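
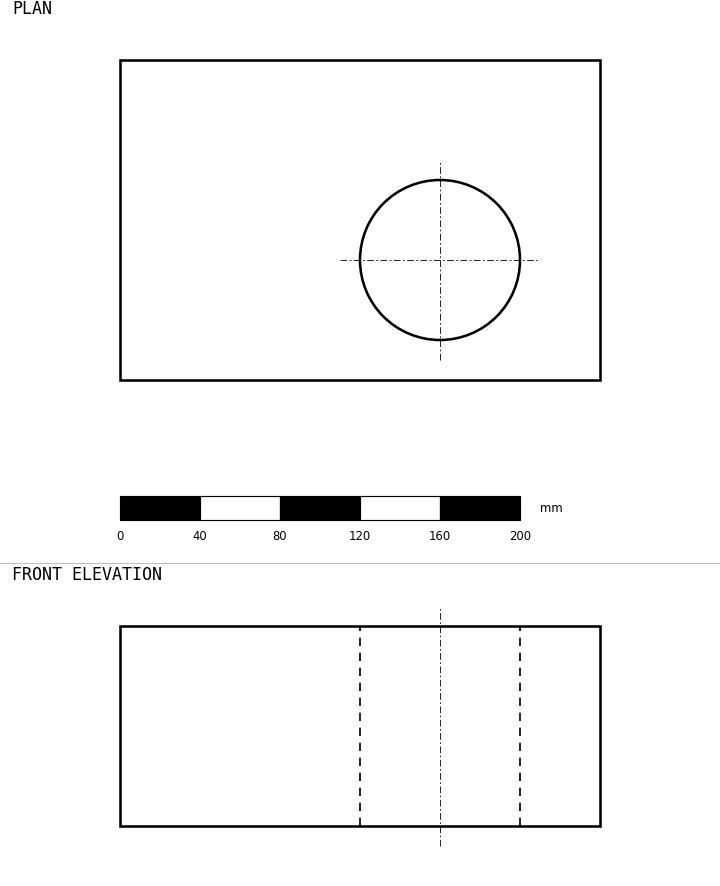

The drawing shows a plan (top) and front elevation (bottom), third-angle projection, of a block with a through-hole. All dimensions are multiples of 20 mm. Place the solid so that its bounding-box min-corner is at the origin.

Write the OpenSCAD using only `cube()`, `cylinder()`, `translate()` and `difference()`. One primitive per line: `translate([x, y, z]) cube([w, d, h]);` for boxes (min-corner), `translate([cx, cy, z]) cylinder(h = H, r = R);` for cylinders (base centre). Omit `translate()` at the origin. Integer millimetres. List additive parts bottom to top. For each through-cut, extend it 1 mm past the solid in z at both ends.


difference() {
  cube([240, 160, 100]);
  translate([160, 60, -1]) cylinder(h = 102, r = 40);
}


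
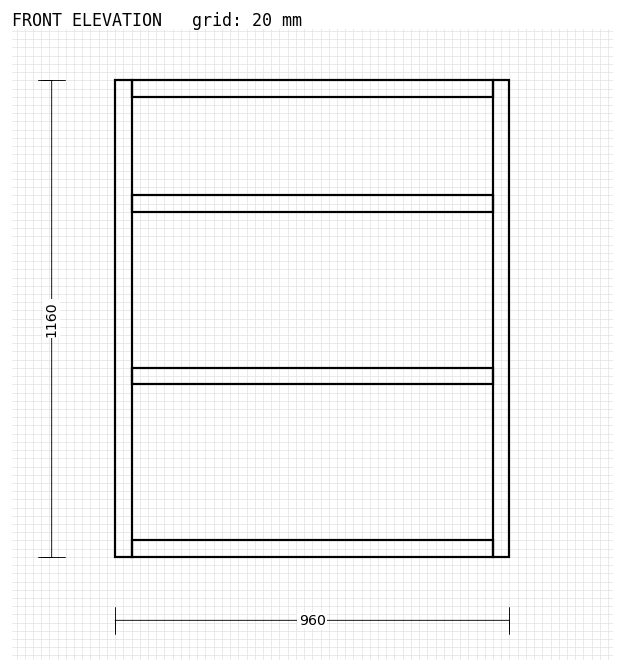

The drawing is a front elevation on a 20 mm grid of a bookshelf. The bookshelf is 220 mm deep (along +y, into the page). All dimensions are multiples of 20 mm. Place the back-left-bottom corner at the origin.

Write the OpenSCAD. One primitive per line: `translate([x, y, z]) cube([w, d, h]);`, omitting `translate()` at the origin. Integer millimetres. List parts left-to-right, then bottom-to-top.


cube([40, 220, 1160]);
translate([40, 0, 0]) cube([880, 220, 40]);
translate([40, 0, 420]) cube([880, 220, 40]);
translate([40, 0, 840]) cube([880, 220, 40]);
translate([40, 0, 1120]) cube([880, 220, 40]);
translate([920, 0, 0]) cube([40, 220, 1160]);


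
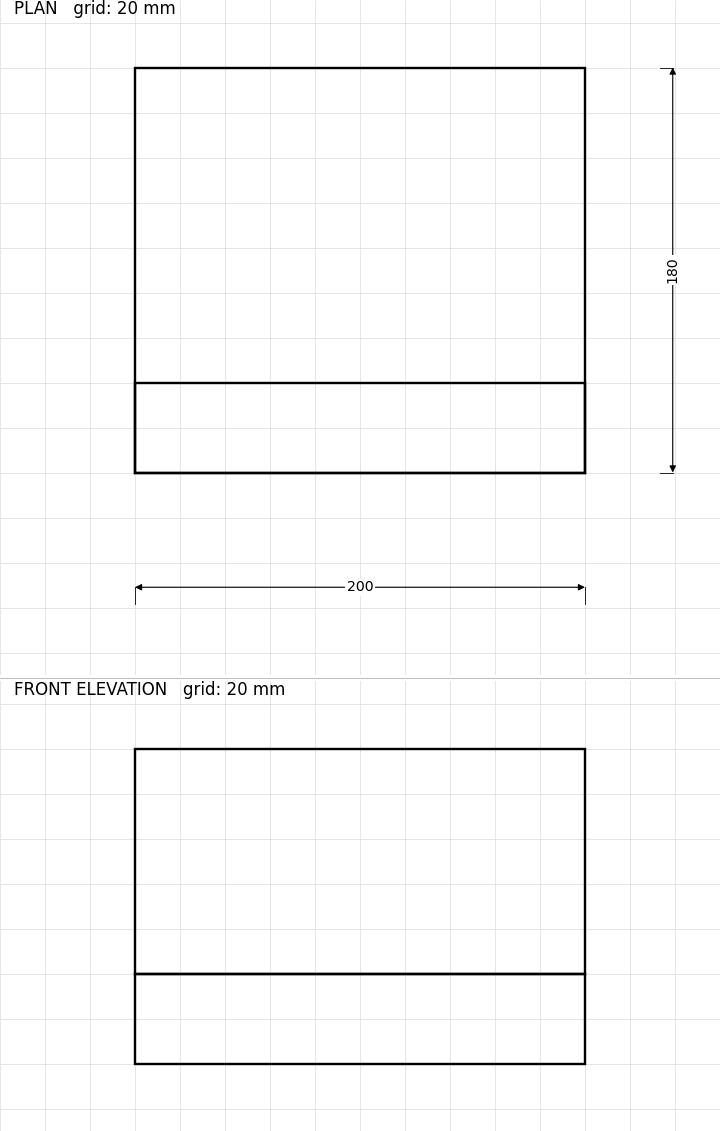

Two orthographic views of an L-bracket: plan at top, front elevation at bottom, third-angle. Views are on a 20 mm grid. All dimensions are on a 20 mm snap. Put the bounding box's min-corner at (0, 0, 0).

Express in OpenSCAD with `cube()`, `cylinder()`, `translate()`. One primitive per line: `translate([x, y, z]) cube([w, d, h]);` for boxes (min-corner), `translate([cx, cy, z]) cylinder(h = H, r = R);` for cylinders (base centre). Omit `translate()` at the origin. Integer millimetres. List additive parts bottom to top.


cube([200, 180, 40]);
translate([0, 0, 40]) cube([200, 40, 100]);


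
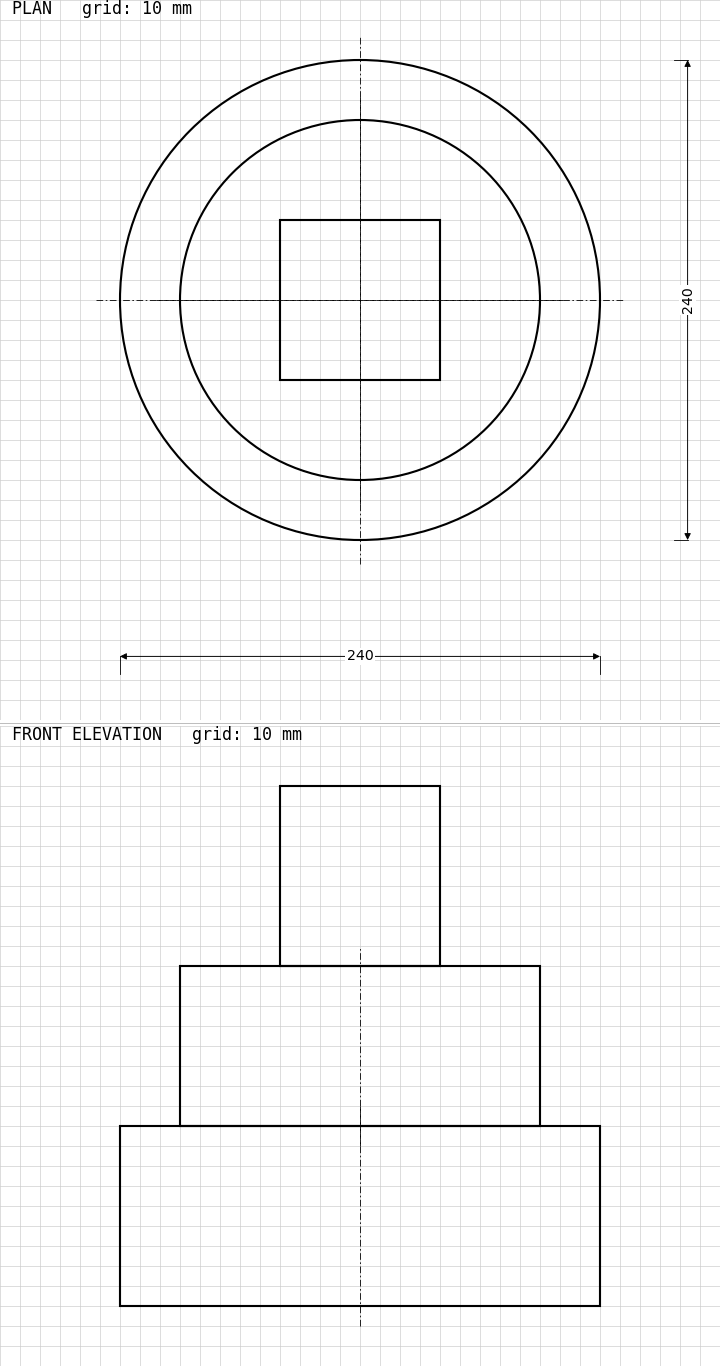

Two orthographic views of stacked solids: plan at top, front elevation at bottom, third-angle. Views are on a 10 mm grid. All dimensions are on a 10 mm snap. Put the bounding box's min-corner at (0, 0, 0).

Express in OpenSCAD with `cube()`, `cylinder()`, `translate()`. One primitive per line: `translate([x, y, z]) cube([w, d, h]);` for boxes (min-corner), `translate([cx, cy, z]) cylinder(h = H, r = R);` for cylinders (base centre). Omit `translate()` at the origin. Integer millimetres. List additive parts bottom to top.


translate([120, 120, 0]) cylinder(h = 90, r = 120);
translate([120, 120, 90]) cylinder(h = 80, r = 90);
translate([80, 80, 170]) cube([80, 80, 90]);


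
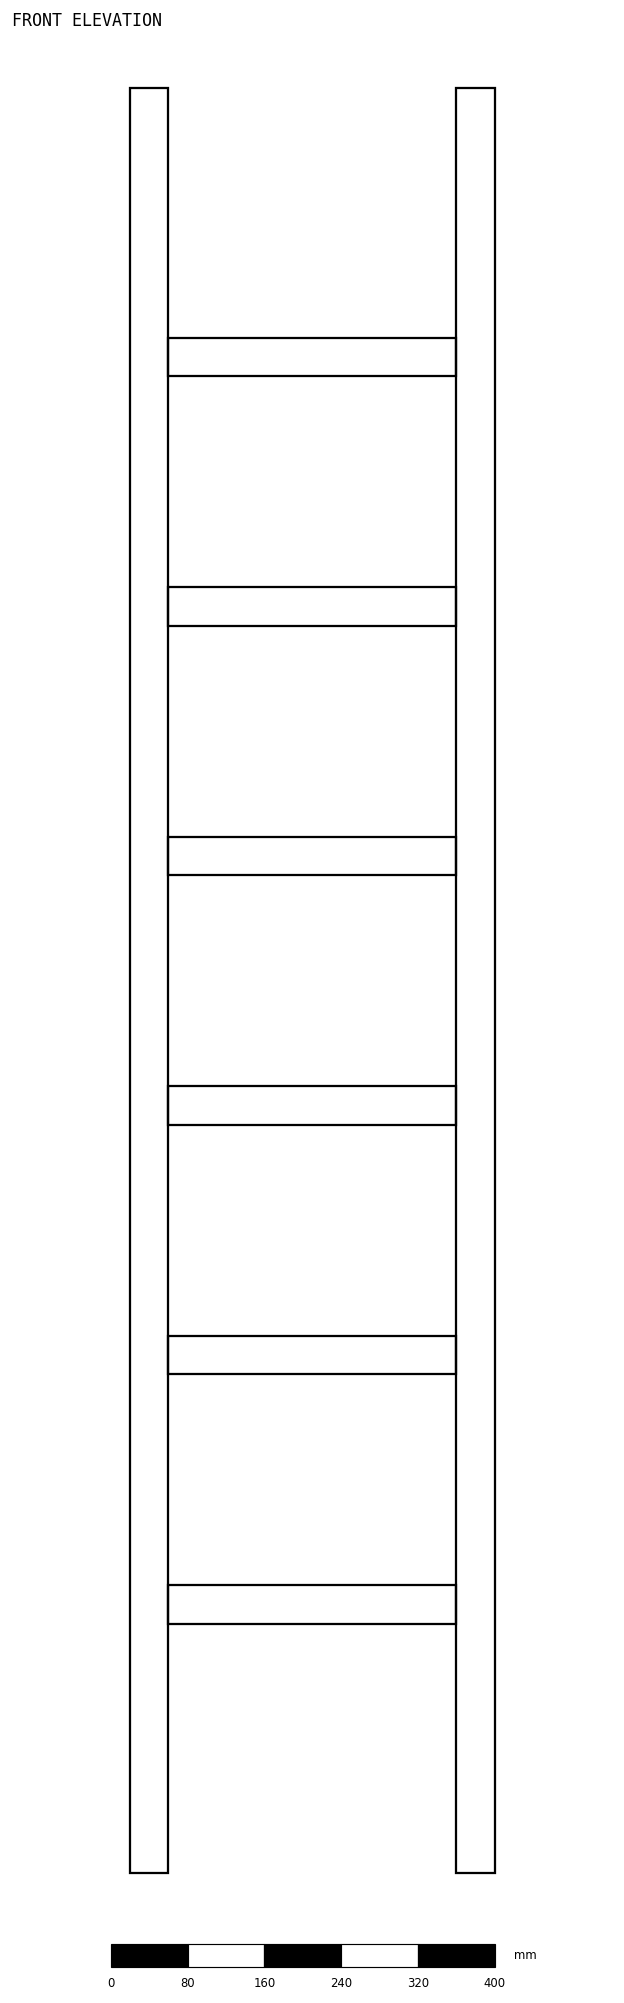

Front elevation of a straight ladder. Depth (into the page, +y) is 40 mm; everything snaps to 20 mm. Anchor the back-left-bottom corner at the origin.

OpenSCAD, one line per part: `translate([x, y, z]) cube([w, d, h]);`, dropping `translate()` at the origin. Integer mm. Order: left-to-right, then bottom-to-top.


cube([40, 40, 1860]);
translate([40, 0, 260]) cube([300, 40, 40]);
translate([40, 0, 520]) cube([300, 40, 40]);
translate([40, 0, 780]) cube([300, 40, 40]);
translate([40, 0, 1040]) cube([300, 40, 40]);
translate([40, 0, 1300]) cube([300, 40, 40]);
translate([40, 0, 1560]) cube([300, 40, 40]);
translate([340, 0, 0]) cube([40, 40, 1860]);


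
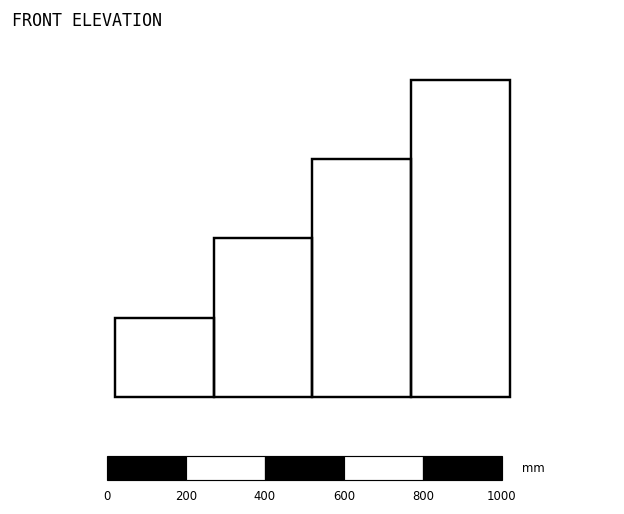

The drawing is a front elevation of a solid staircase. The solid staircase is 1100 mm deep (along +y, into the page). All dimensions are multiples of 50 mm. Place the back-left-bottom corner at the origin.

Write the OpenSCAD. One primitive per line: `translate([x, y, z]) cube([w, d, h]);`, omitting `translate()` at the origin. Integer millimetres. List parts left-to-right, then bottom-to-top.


cube([250, 1100, 200]);
translate([250, 0, 0]) cube([250, 1100, 400]);
translate([500, 0, 0]) cube([250, 1100, 600]);
translate([750, 0, 0]) cube([250, 1100, 800]);


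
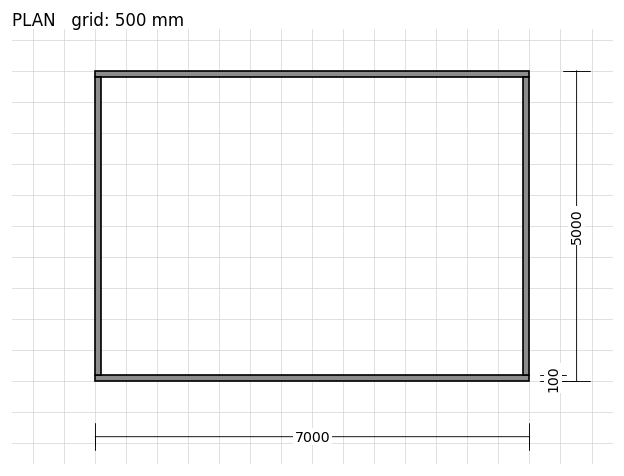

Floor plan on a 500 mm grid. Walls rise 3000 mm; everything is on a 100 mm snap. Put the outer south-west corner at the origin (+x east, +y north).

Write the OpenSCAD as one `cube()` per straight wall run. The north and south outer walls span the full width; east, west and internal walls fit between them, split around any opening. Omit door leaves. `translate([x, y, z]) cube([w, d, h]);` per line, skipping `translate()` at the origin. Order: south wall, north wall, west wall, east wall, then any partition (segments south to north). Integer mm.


cube([7000, 100, 3000]);
translate([0, 4900, 0]) cube([7000, 100, 3000]);
translate([0, 100, 0]) cube([100, 4800, 3000]);
translate([6900, 100, 0]) cube([100, 4800, 3000]);


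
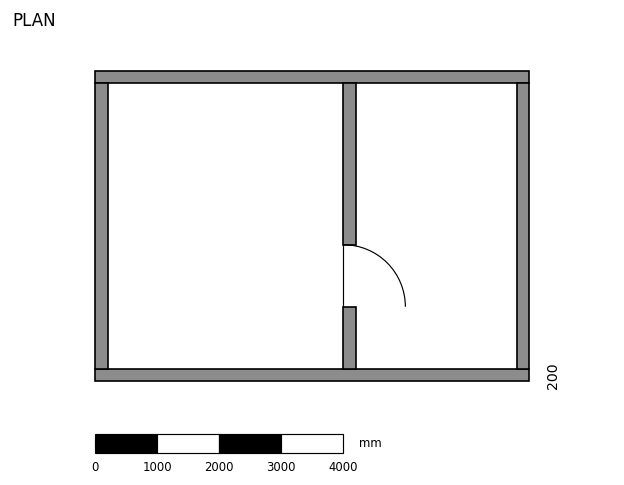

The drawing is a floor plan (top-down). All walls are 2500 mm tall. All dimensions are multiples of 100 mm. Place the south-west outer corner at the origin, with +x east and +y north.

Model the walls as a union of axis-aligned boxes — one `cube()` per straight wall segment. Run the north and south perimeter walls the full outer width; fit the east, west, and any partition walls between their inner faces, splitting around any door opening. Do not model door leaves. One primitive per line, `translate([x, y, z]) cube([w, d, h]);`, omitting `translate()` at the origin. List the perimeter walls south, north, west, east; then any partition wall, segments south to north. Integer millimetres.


cube([7000, 200, 2500]);
translate([0, 4800, 0]) cube([7000, 200, 2500]);
translate([0, 200, 0]) cube([200, 4600, 2500]);
translate([6800, 200, 0]) cube([200, 4600, 2500]);
translate([4000, 200, 0]) cube([200, 1000, 2500]);
translate([4000, 2200, 0]) cube([200, 2600, 2500]);


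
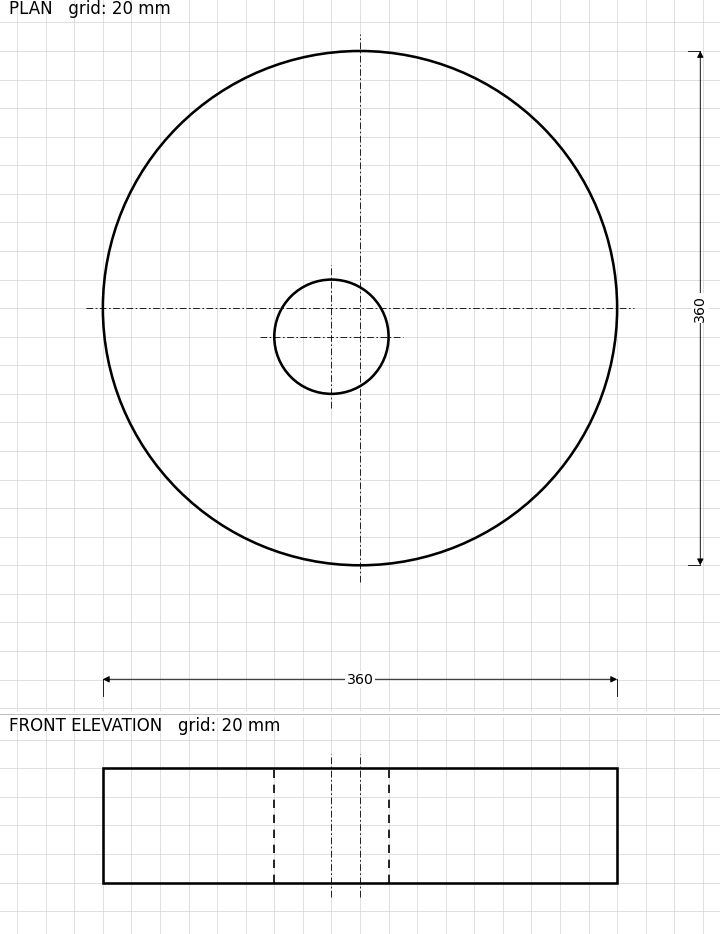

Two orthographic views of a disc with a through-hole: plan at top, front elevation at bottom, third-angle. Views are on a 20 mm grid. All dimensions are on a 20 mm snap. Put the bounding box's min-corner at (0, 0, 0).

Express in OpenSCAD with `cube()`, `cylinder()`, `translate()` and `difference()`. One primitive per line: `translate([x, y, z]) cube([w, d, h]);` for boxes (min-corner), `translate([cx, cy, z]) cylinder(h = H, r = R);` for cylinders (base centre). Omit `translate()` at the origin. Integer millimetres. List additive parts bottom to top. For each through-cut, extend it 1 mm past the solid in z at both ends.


difference() {
  translate([180, 180, 0]) cylinder(h = 80, r = 180);
  translate([160, 160, -1]) cylinder(h = 82, r = 40);
}


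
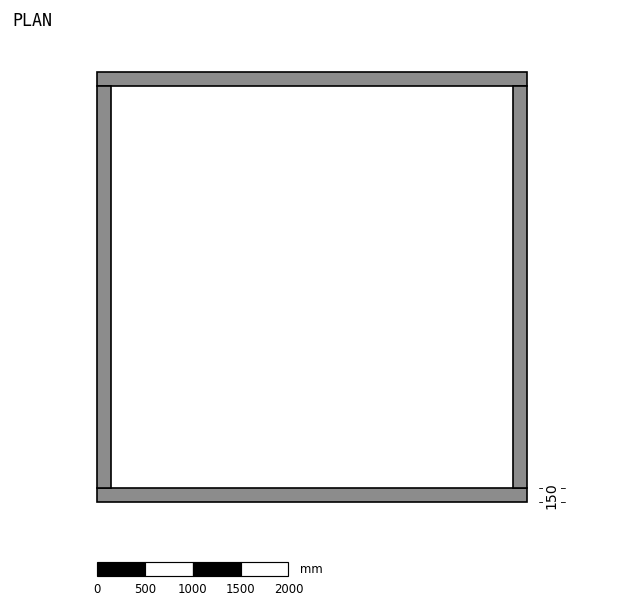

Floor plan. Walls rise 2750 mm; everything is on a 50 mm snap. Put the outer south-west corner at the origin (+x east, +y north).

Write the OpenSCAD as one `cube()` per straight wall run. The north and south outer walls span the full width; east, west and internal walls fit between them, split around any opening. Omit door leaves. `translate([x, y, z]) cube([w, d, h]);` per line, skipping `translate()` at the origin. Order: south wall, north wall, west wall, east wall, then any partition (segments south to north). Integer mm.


cube([4500, 150, 2750]);
translate([0, 4350, 0]) cube([4500, 150, 2750]);
translate([0, 150, 0]) cube([150, 4200, 2750]);
translate([4350, 150, 0]) cube([150, 4200, 2750]);


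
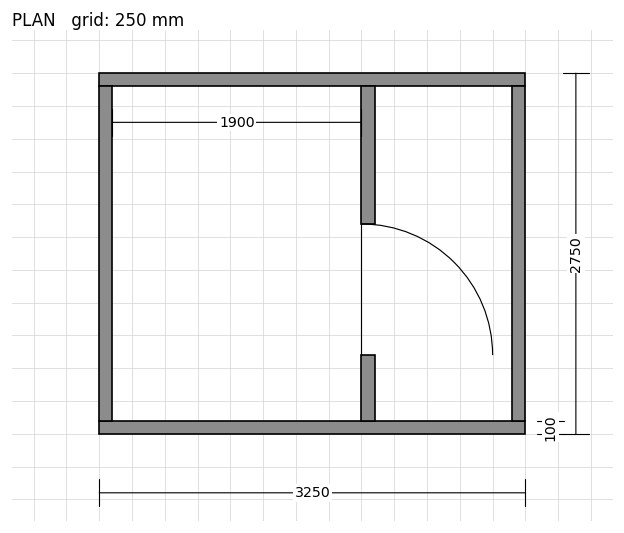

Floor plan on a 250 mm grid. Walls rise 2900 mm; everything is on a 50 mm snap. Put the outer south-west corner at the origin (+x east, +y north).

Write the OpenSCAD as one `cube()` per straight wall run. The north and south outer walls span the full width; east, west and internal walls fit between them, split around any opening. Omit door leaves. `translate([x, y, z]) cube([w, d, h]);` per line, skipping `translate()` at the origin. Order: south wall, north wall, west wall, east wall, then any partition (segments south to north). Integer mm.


cube([3250, 100, 2900]);
translate([0, 2650, 0]) cube([3250, 100, 2900]);
translate([0, 100, 0]) cube([100, 2550, 2900]);
translate([3150, 100, 0]) cube([100, 2550, 2900]);
translate([2000, 100, 0]) cube([100, 500, 2900]);
translate([2000, 1600, 0]) cube([100, 1050, 2900]);


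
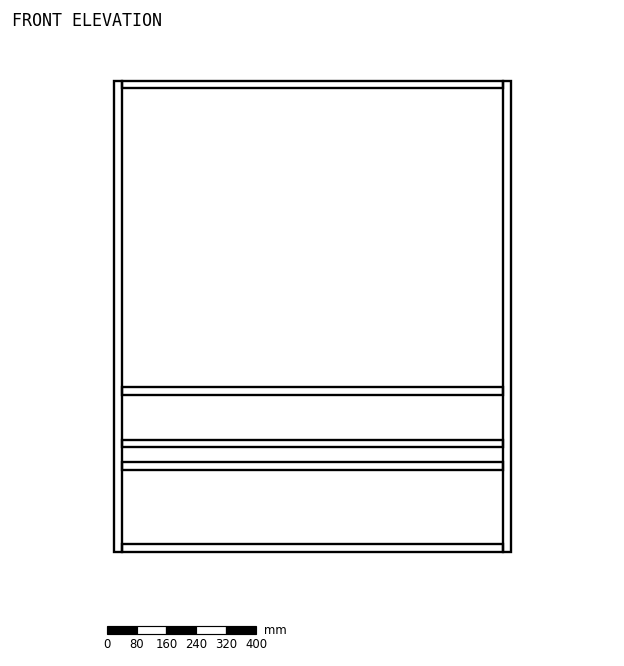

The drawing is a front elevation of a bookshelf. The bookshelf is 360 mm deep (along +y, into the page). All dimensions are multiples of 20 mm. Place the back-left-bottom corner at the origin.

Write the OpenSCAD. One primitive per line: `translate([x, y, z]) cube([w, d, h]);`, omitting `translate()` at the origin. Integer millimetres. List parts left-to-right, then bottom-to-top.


cube([20, 360, 1260]);
translate([20, 0, 0]) cube([1020, 360, 20]);
translate([20, 0, 220]) cube([1020, 360, 20]);
translate([20, 0, 280]) cube([1020, 360, 20]);
translate([20, 0, 420]) cube([1020, 360, 20]);
translate([20, 0, 1240]) cube([1020, 360, 20]);
translate([1040, 0, 0]) cube([20, 360, 1260]);


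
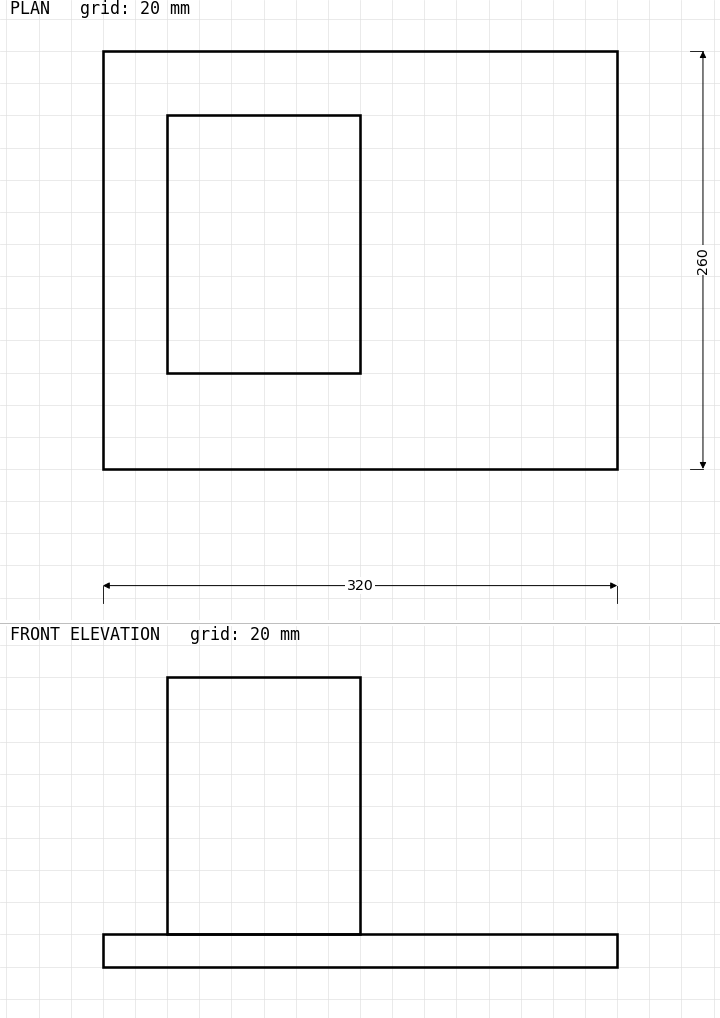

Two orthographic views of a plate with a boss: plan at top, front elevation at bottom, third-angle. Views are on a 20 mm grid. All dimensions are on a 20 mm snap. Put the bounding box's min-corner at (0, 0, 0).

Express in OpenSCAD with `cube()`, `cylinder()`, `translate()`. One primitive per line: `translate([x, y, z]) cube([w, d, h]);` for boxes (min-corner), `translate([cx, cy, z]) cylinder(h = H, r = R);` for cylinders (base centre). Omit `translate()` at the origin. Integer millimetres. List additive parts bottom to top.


cube([320, 260, 20]);
translate([40, 60, 20]) cube([120, 160, 160]);


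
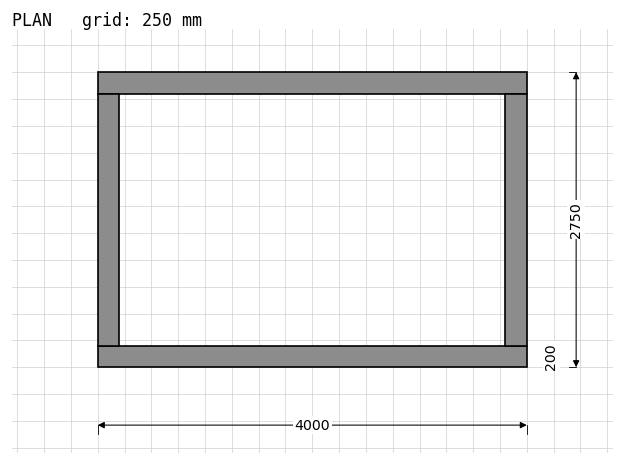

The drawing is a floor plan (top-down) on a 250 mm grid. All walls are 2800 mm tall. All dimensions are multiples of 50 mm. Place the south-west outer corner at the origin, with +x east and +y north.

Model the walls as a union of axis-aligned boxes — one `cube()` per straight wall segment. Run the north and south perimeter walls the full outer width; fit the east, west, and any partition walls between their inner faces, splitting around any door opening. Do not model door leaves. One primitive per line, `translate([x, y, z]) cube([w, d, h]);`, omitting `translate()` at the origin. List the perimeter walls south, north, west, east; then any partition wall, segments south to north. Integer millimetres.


cube([4000, 200, 2800]);
translate([0, 2550, 0]) cube([4000, 200, 2800]);
translate([0, 200, 0]) cube([200, 2350, 2800]);
translate([3800, 200, 0]) cube([200, 2350, 2800]);


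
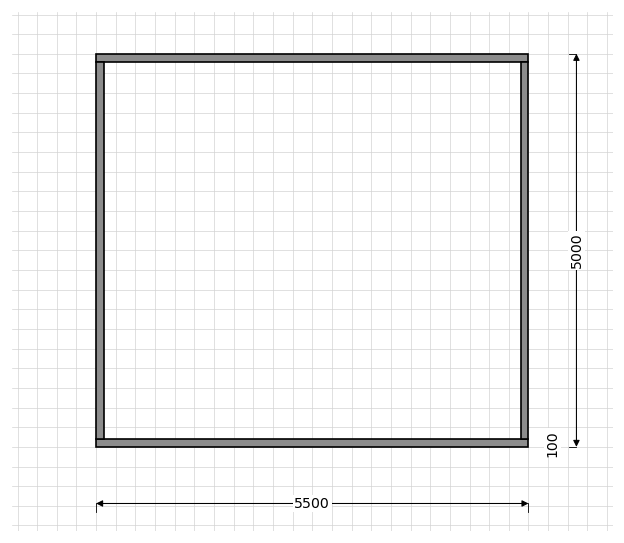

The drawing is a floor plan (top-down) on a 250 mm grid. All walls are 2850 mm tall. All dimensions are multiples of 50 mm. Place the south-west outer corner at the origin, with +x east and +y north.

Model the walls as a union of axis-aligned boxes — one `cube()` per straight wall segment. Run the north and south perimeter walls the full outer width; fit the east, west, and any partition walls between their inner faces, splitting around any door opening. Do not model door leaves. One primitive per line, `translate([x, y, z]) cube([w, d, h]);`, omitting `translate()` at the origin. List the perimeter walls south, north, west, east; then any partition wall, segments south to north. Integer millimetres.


cube([5500, 100, 2850]);
translate([0, 4900, 0]) cube([5500, 100, 2850]);
translate([0, 100, 0]) cube([100, 4800, 2850]);
translate([5400, 100, 0]) cube([100, 4800, 2850]);


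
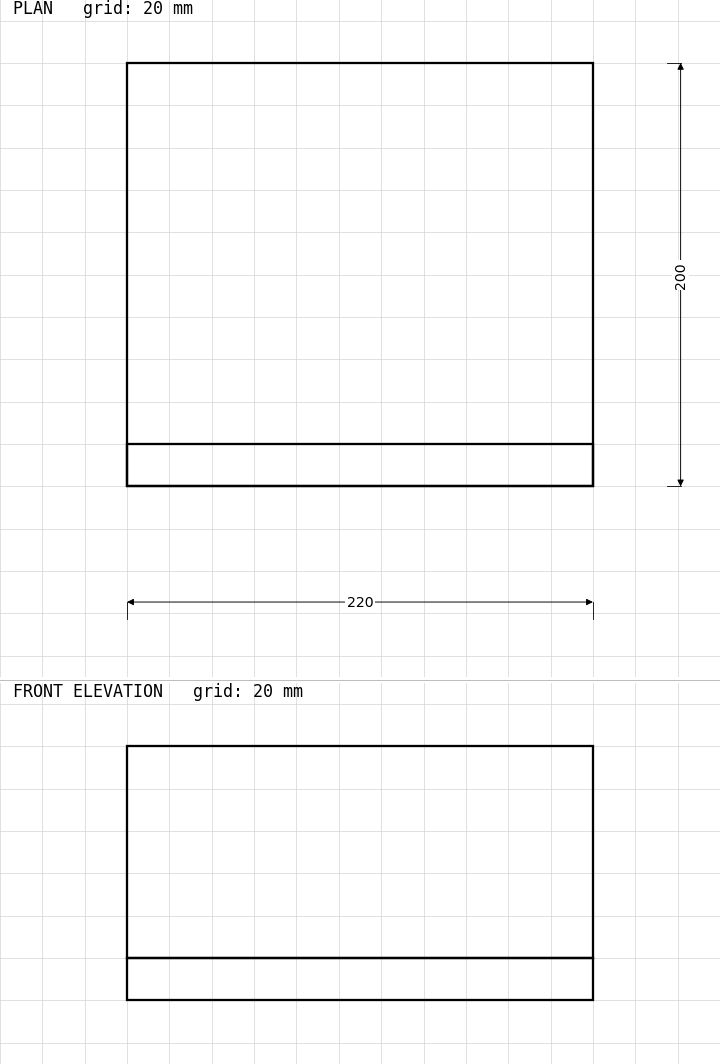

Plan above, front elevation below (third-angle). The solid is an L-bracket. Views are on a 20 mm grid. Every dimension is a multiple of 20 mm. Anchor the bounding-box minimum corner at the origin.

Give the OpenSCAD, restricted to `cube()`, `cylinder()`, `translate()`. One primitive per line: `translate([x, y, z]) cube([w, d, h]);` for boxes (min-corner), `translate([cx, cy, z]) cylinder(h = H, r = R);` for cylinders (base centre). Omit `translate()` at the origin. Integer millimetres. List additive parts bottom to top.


cube([220, 200, 20]);
translate([0, 0, 20]) cube([220, 20, 100]);


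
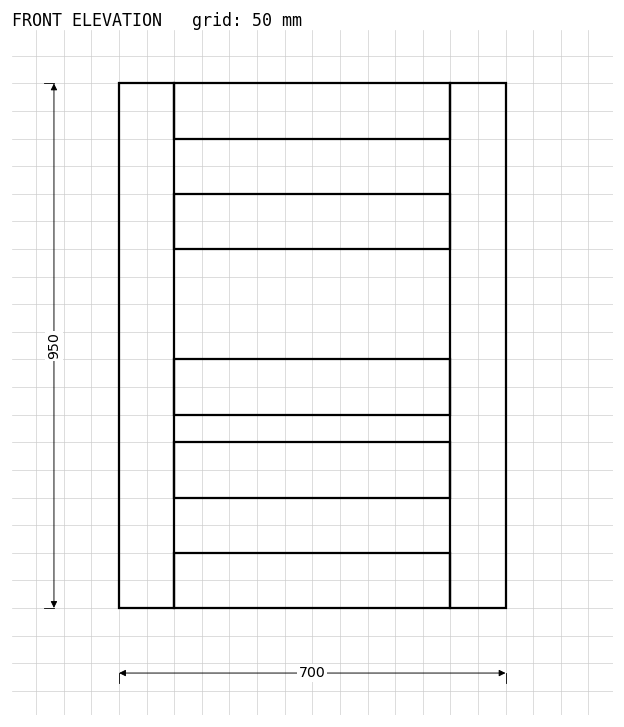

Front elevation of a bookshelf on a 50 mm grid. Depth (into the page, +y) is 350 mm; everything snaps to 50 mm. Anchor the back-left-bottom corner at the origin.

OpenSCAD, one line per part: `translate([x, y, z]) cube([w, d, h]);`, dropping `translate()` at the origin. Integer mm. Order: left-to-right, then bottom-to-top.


cube([100, 350, 950]);
translate([100, 0, 0]) cube([500, 350, 100]);
translate([100, 0, 200]) cube([500, 350, 100]);
translate([100, 0, 350]) cube([500, 350, 100]);
translate([100, 0, 650]) cube([500, 350, 100]);
translate([100, 0, 850]) cube([500, 350, 100]);
translate([600, 0, 0]) cube([100, 350, 950]);


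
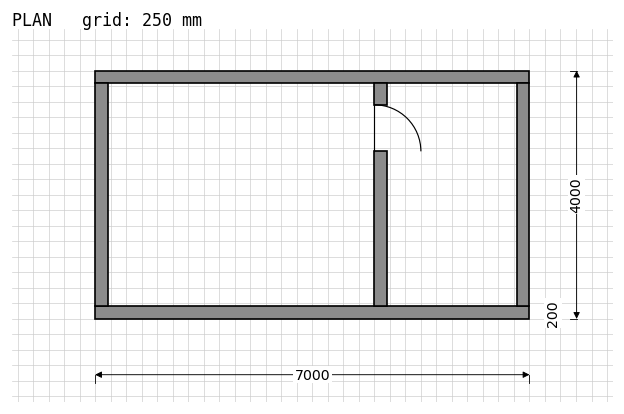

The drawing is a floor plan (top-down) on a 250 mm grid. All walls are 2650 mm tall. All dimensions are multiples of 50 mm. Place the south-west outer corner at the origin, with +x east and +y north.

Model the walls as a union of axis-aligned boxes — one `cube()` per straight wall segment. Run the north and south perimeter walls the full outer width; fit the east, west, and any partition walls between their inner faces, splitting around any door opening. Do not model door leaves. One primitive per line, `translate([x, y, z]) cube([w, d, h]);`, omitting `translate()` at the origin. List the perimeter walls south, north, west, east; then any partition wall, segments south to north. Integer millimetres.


cube([7000, 200, 2650]);
translate([0, 3800, 0]) cube([7000, 200, 2650]);
translate([0, 200, 0]) cube([200, 3600, 2650]);
translate([6800, 200, 0]) cube([200, 3600, 2650]);
translate([4500, 200, 0]) cube([200, 2500, 2650]);
translate([4500, 3450, 0]) cube([200, 350, 2650]);


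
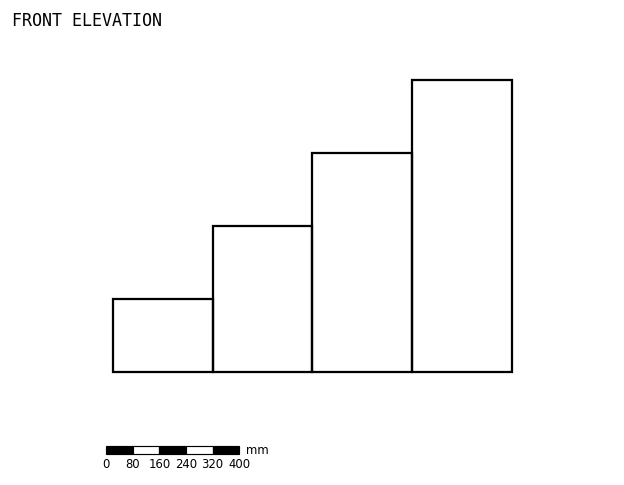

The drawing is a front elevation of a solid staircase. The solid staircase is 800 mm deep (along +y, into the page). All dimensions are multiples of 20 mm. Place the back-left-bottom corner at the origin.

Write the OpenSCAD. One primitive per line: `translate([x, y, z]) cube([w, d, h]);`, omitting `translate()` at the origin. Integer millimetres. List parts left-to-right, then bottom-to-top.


cube([300, 800, 220]);
translate([300, 0, 0]) cube([300, 800, 440]);
translate([600, 0, 0]) cube([300, 800, 660]);
translate([900, 0, 0]) cube([300, 800, 880]);


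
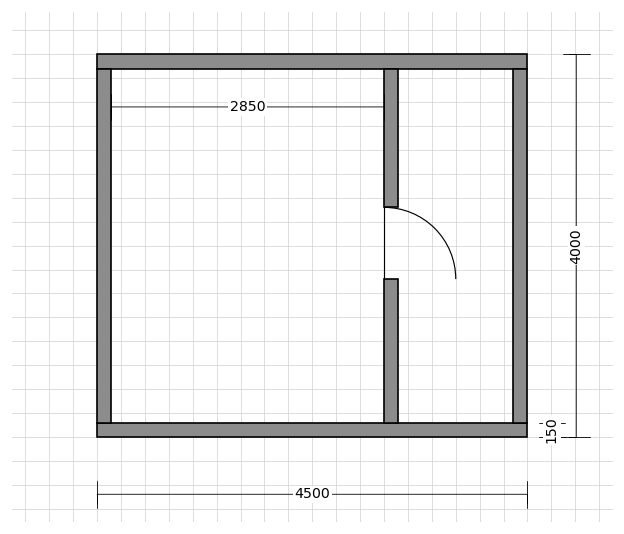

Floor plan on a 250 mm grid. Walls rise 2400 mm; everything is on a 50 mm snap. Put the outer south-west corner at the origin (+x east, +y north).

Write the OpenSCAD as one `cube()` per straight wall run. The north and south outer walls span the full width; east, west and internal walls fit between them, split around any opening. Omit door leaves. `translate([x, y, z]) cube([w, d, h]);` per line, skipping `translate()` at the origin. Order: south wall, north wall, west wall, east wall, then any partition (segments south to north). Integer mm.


cube([4500, 150, 2400]);
translate([0, 3850, 0]) cube([4500, 150, 2400]);
translate([0, 150, 0]) cube([150, 3700, 2400]);
translate([4350, 150, 0]) cube([150, 3700, 2400]);
translate([3000, 150, 0]) cube([150, 1500, 2400]);
translate([3000, 2400, 0]) cube([150, 1450, 2400]);


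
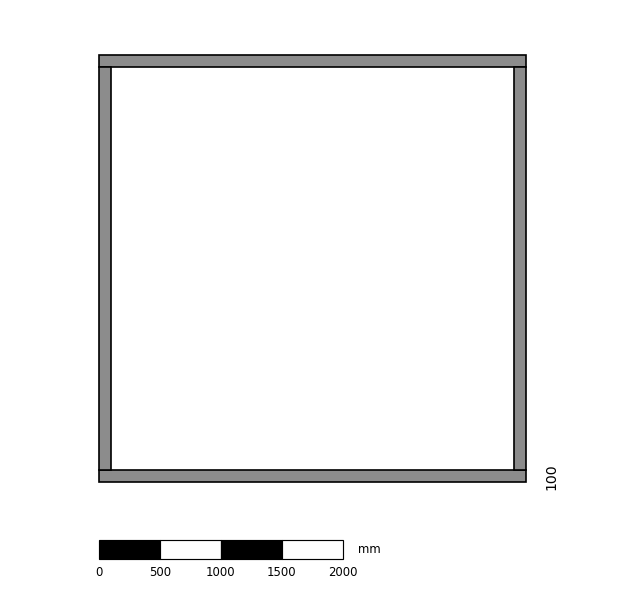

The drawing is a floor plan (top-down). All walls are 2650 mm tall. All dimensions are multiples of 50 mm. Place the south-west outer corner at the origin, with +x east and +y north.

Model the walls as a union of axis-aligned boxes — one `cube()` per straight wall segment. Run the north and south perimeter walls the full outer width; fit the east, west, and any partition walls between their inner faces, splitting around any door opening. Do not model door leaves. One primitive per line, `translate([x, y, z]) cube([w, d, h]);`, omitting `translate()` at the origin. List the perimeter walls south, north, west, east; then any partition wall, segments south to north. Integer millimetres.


cube([3500, 100, 2650]);
translate([0, 3400, 0]) cube([3500, 100, 2650]);
translate([0, 100, 0]) cube([100, 3300, 2650]);
translate([3400, 100, 0]) cube([100, 3300, 2650]);


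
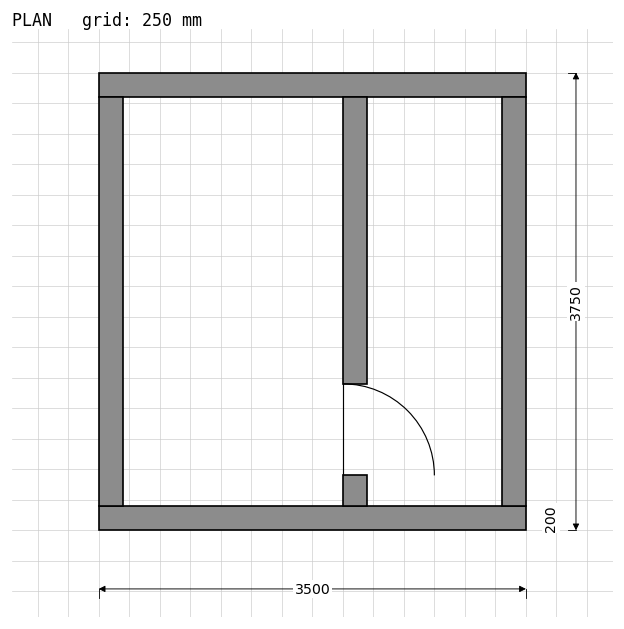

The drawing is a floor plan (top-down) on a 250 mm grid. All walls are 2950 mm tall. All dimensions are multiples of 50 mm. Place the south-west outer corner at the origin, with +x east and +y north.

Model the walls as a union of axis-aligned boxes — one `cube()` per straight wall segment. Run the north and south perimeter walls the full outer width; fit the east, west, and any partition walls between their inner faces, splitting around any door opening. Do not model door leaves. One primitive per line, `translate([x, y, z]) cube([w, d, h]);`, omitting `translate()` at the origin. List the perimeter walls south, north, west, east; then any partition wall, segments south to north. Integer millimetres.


cube([3500, 200, 2950]);
translate([0, 3550, 0]) cube([3500, 200, 2950]);
translate([0, 200, 0]) cube([200, 3350, 2950]);
translate([3300, 200, 0]) cube([200, 3350, 2950]);
translate([2000, 200, 0]) cube([200, 250, 2950]);
translate([2000, 1200, 0]) cube([200, 2350, 2950]);


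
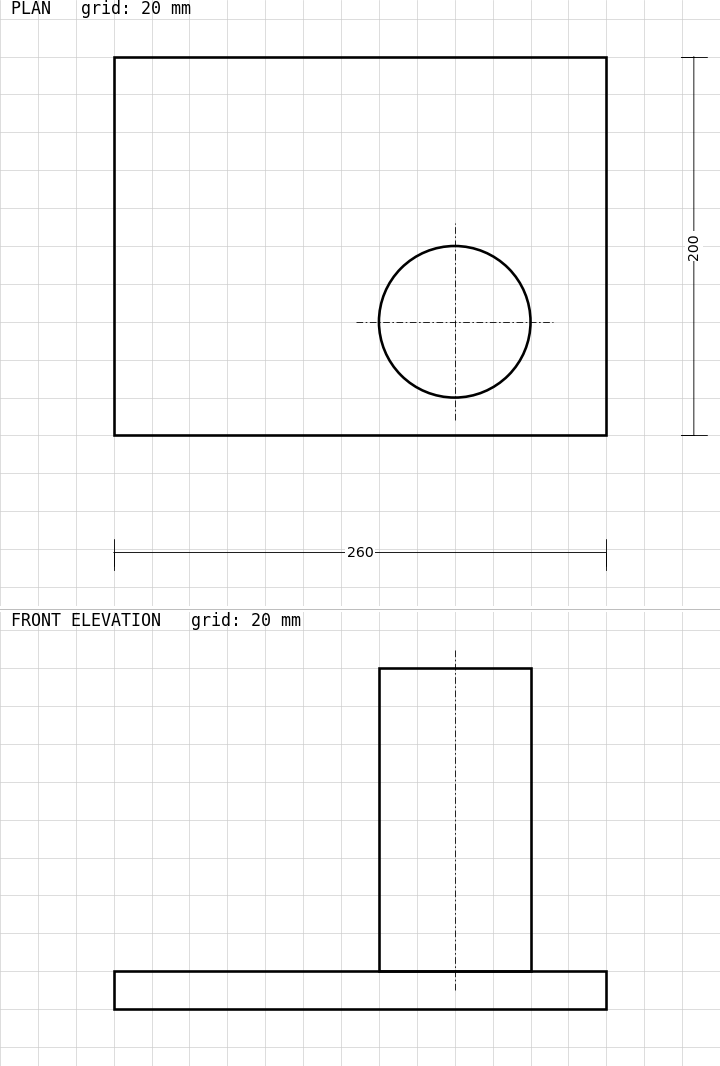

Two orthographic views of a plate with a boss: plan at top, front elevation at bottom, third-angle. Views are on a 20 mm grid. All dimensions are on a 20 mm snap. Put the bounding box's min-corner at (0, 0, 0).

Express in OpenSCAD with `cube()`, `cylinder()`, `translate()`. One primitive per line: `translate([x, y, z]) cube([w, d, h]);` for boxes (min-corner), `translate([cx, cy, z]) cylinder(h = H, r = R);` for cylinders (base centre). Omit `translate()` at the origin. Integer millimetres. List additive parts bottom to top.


cube([260, 200, 20]);
translate([180, 60, 20]) cylinder(h = 160, r = 40);


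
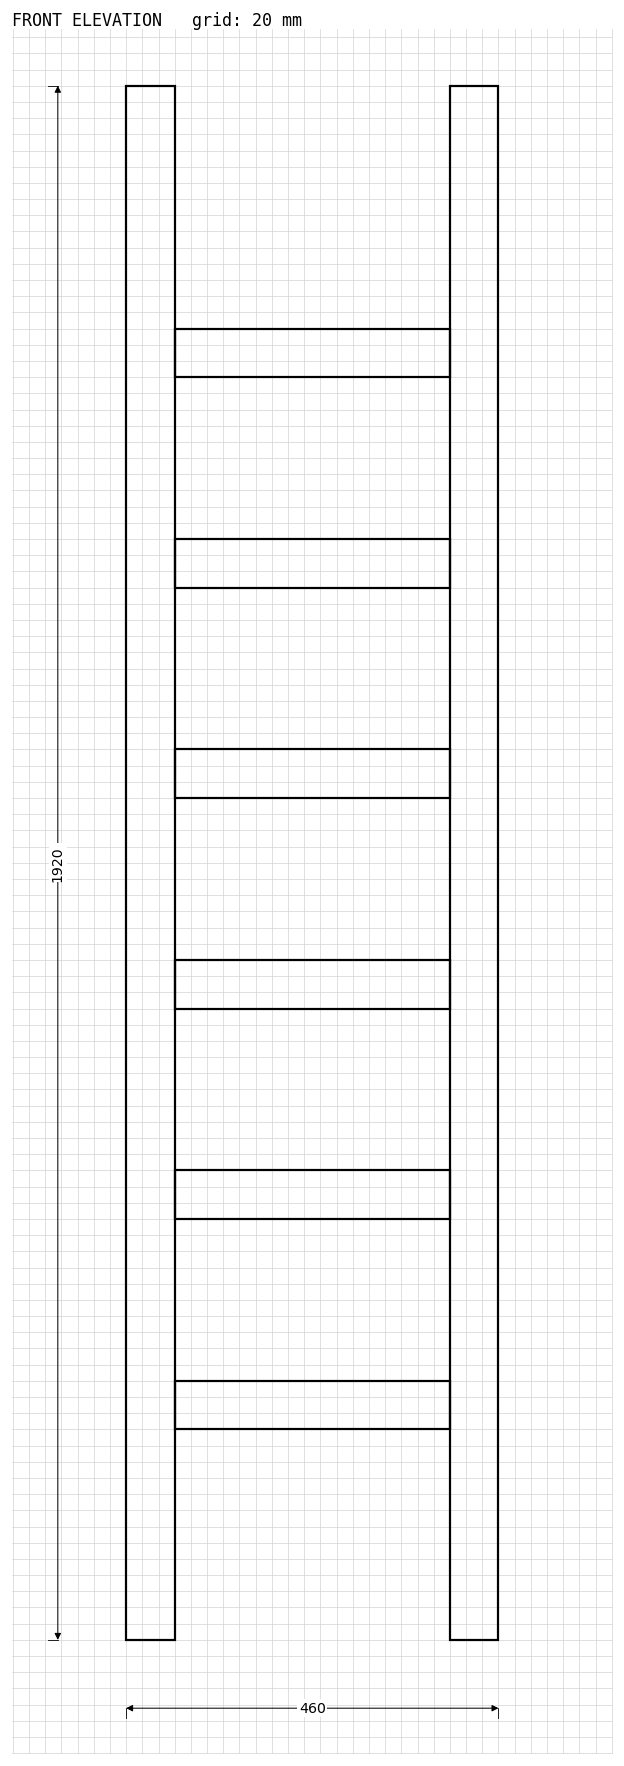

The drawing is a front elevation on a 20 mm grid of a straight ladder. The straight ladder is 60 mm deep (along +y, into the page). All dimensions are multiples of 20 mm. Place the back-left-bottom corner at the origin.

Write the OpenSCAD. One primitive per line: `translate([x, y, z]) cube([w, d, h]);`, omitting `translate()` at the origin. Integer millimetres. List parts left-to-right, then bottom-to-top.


cube([60, 60, 1920]);
translate([60, 0, 260]) cube([340, 60, 60]);
translate([60, 0, 520]) cube([340, 60, 60]);
translate([60, 0, 780]) cube([340, 60, 60]);
translate([60, 0, 1040]) cube([340, 60, 60]);
translate([60, 0, 1300]) cube([340, 60, 60]);
translate([60, 0, 1560]) cube([340, 60, 60]);
translate([400, 0, 0]) cube([60, 60, 1920]);


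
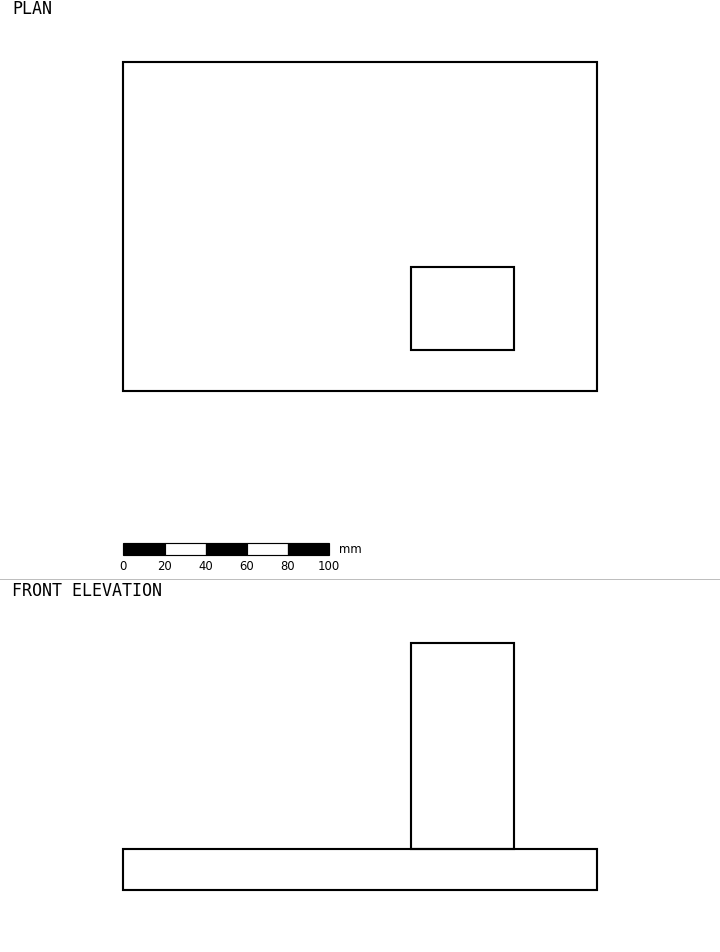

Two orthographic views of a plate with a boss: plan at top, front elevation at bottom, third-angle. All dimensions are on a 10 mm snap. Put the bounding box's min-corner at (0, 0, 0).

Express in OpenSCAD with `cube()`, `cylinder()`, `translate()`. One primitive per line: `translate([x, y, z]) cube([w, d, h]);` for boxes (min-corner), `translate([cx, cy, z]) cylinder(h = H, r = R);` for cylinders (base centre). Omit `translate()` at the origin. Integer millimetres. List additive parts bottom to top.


cube([230, 160, 20]);
translate([140, 20, 20]) cube([50, 40, 100]);


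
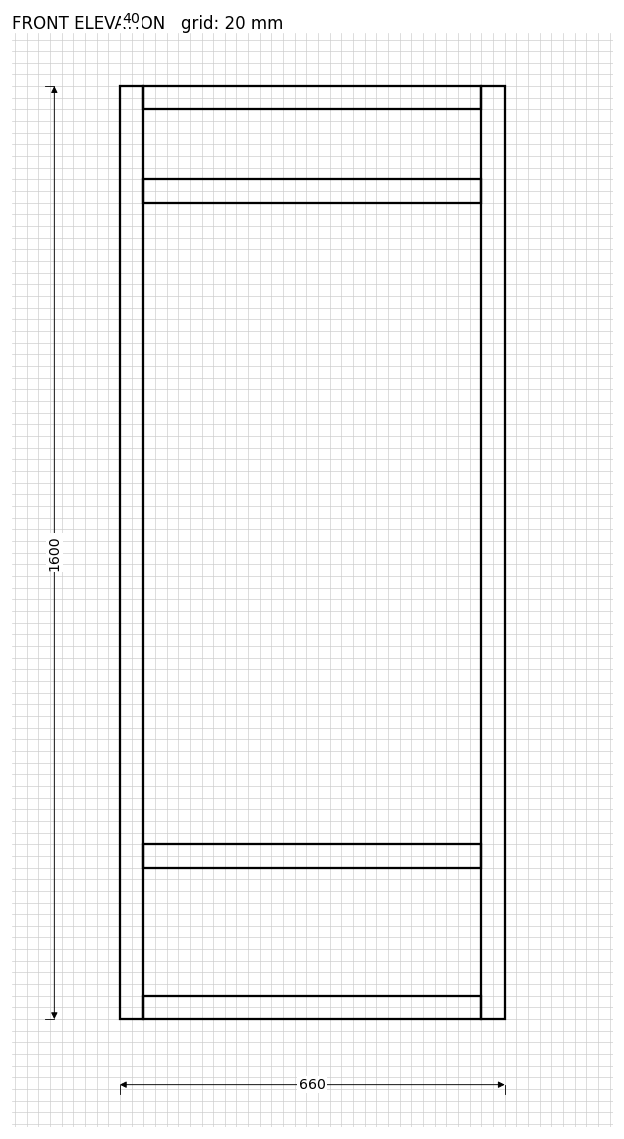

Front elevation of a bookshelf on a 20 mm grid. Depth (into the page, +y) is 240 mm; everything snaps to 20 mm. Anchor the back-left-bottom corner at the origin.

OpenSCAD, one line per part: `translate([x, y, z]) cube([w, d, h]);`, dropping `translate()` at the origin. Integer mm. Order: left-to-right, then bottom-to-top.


cube([40, 240, 1600]);
translate([40, 0, 0]) cube([580, 240, 40]);
translate([40, 0, 260]) cube([580, 240, 40]);
translate([40, 0, 1400]) cube([580, 240, 40]);
translate([40, 0, 1560]) cube([580, 240, 40]);
translate([620, 0, 0]) cube([40, 240, 1600]);


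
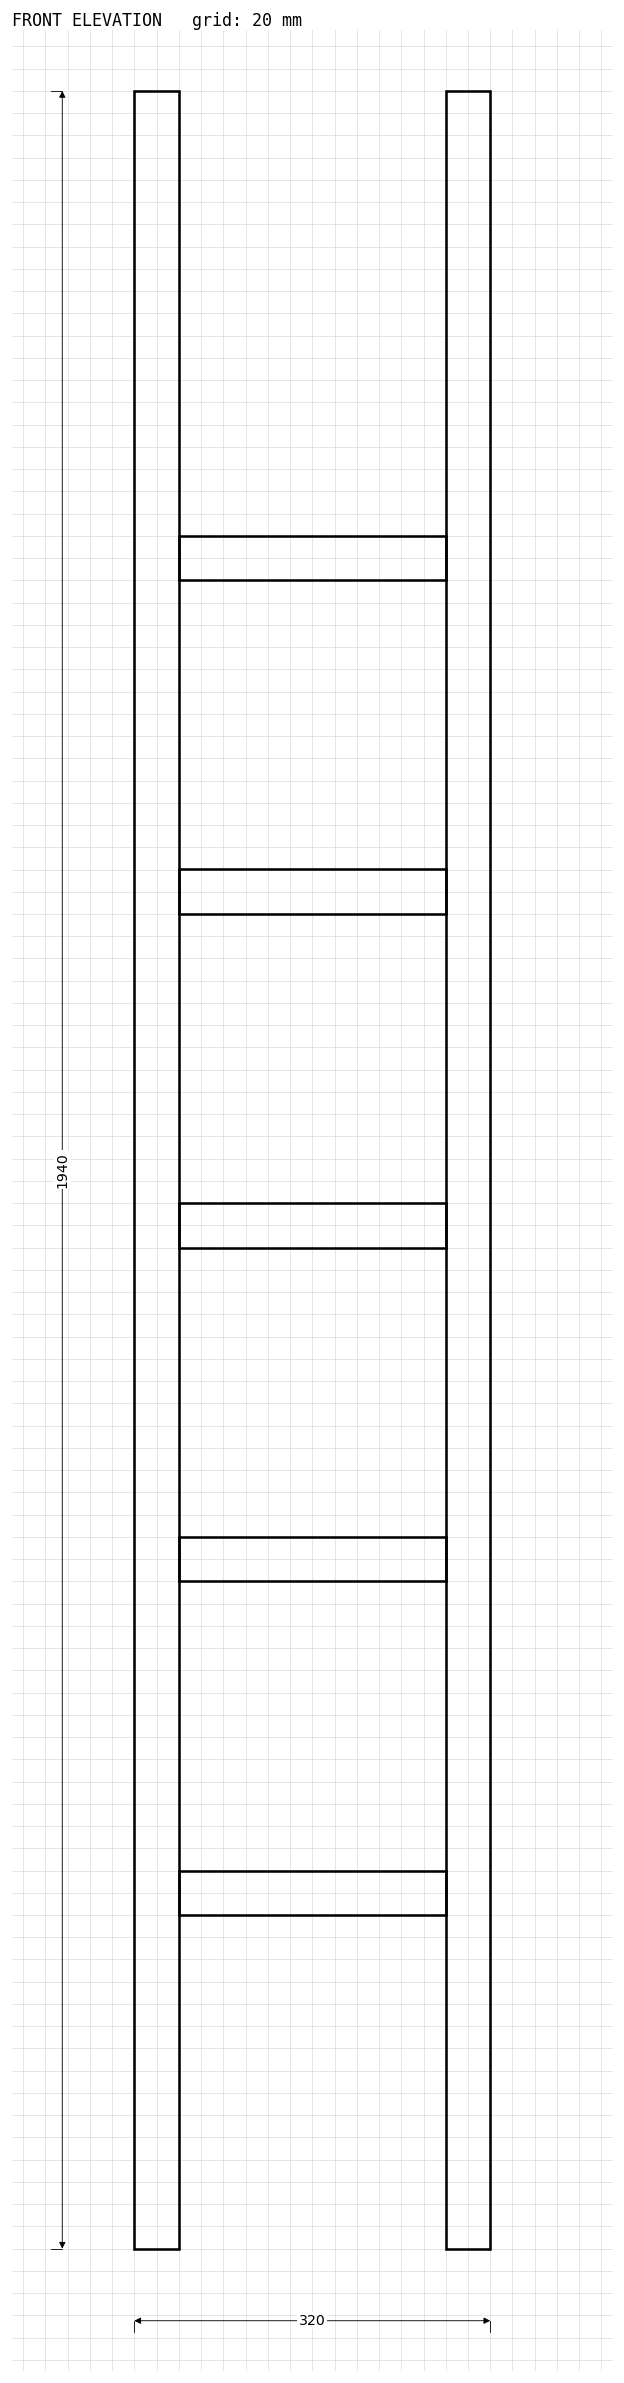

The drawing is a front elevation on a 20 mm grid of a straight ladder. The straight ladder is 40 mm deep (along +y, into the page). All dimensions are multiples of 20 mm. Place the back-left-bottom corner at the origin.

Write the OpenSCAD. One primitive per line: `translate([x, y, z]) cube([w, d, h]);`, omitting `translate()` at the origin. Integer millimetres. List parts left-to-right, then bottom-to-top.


cube([40, 40, 1940]);
translate([40, 0, 300]) cube([240, 40, 40]);
translate([40, 0, 600]) cube([240, 40, 40]);
translate([40, 0, 900]) cube([240, 40, 40]);
translate([40, 0, 1200]) cube([240, 40, 40]);
translate([40, 0, 1500]) cube([240, 40, 40]);
translate([280, 0, 0]) cube([40, 40, 1940]);


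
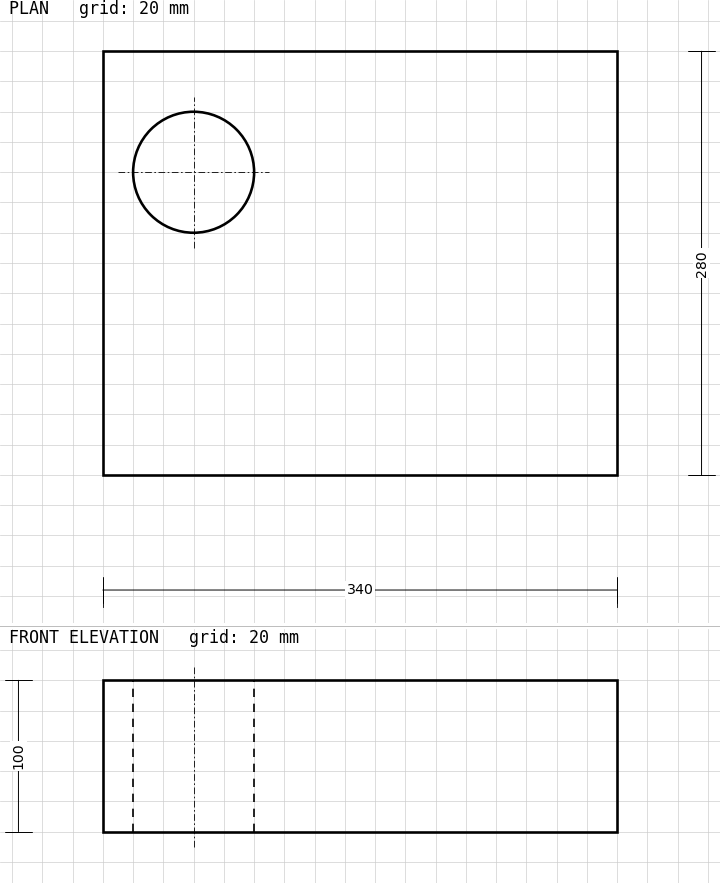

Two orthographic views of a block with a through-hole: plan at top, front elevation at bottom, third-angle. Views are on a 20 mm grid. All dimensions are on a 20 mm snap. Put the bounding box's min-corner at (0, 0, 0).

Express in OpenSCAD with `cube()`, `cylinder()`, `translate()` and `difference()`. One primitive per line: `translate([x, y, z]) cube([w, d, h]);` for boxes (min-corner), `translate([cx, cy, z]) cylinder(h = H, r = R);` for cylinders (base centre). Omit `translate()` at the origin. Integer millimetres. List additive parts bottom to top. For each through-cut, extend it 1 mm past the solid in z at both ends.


difference() {
  cube([340, 280, 100]);
  translate([60, 200, -1]) cylinder(h = 102, r = 40);
}


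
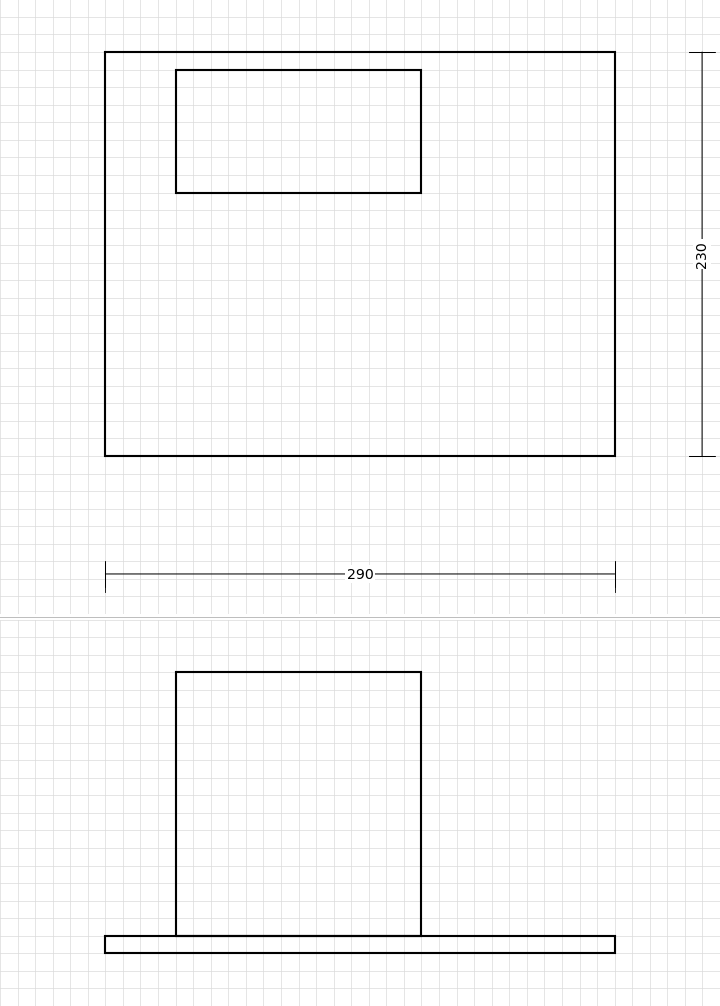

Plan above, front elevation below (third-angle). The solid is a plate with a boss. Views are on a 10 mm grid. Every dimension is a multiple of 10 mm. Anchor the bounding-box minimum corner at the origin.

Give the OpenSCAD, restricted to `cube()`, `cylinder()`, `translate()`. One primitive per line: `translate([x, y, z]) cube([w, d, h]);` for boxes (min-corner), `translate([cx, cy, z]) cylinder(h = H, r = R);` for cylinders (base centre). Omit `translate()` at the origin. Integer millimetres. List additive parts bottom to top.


cube([290, 230, 10]);
translate([40, 150, 10]) cube([140, 70, 150]);


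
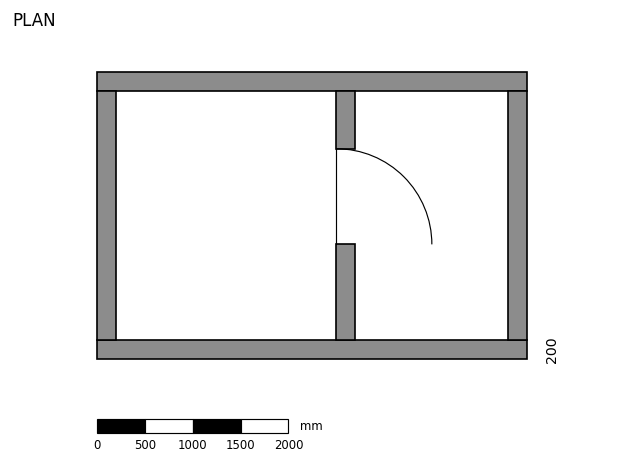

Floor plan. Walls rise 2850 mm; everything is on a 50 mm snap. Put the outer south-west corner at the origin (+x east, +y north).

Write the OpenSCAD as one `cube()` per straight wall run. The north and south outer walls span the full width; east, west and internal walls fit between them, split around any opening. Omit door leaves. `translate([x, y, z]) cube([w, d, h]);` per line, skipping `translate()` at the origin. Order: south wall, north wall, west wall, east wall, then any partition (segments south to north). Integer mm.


cube([4500, 200, 2850]);
translate([0, 2800, 0]) cube([4500, 200, 2850]);
translate([0, 200, 0]) cube([200, 2600, 2850]);
translate([4300, 200, 0]) cube([200, 2600, 2850]);
translate([2500, 200, 0]) cube([200, 1000, 2850]);
translate([2500, 2200, 0]) cube([200, 600, 2850]);


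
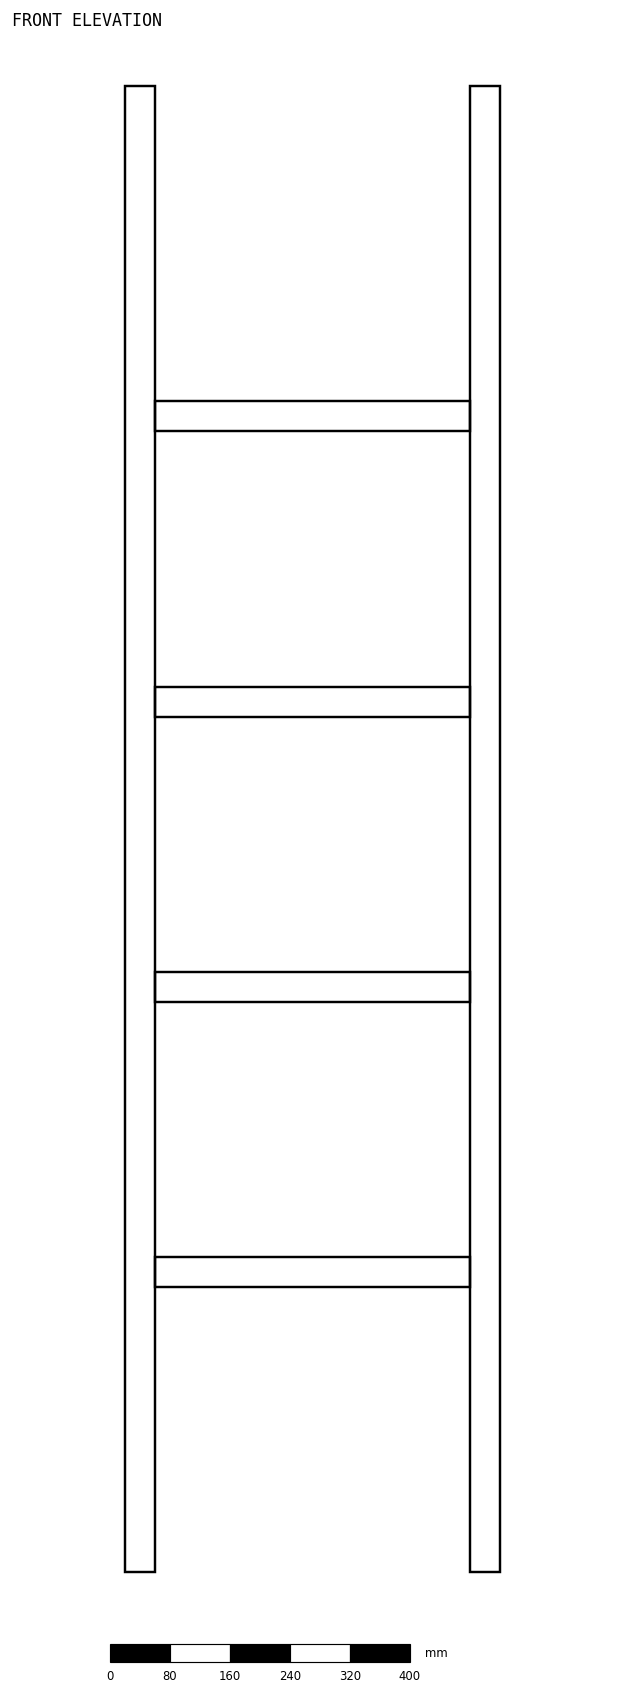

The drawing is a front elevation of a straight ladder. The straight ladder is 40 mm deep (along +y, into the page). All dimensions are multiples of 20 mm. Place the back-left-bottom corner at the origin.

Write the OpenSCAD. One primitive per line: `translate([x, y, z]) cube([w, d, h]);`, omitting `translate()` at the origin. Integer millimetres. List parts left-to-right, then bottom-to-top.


cube([40, 40, 1980]);
translate([40, 0, 380]) cube([420, 40, 40]);
translate([40, 0, 760]) cube([420, 40, 40]);
translate([40, 0, 1140]) cube([420, 40, 40]);
translate([40, 0, 1520]) cube([420, 40, 40]);
translate([460, 0, 0]) cube([40, 40, 1980]);


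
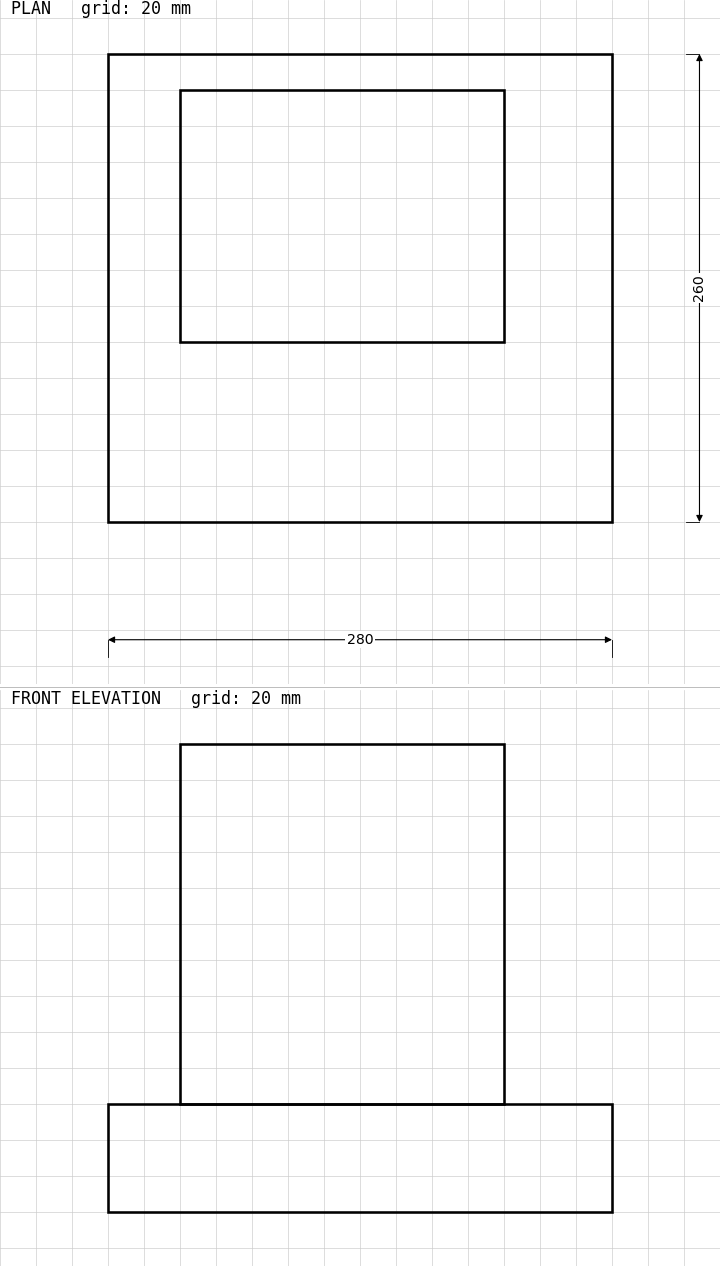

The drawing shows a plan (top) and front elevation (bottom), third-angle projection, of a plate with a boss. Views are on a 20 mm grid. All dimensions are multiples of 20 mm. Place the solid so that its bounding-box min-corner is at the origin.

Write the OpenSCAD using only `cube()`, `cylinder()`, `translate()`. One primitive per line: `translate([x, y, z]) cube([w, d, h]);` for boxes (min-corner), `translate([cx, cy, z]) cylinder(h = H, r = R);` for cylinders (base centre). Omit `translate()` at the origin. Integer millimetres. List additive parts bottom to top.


cube([280, 260, 60]);
translate([40, 100, 60]) cube([180, 140, 200]);


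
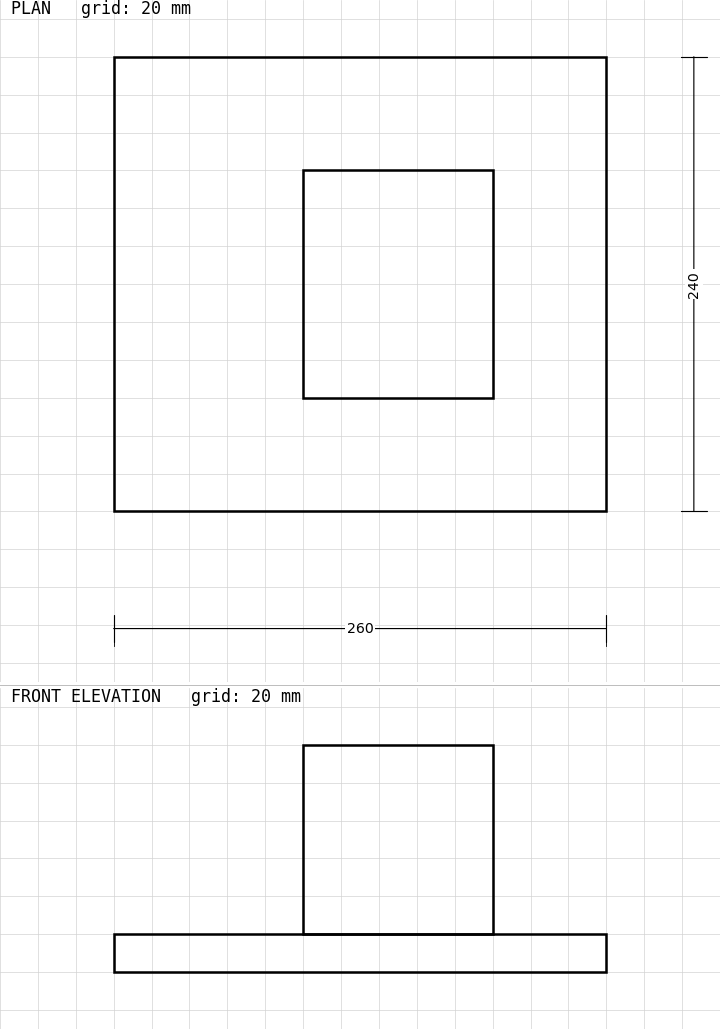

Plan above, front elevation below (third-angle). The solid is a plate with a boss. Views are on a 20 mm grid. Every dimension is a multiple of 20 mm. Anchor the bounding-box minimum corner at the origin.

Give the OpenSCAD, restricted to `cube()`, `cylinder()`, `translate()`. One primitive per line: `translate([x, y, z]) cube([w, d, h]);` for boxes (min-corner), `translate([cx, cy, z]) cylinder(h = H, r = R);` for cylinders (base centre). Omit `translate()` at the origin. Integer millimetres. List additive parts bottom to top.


cube([260, 240, 20]);
translate([100, 60, 20]) cube([100, 120, 100]);


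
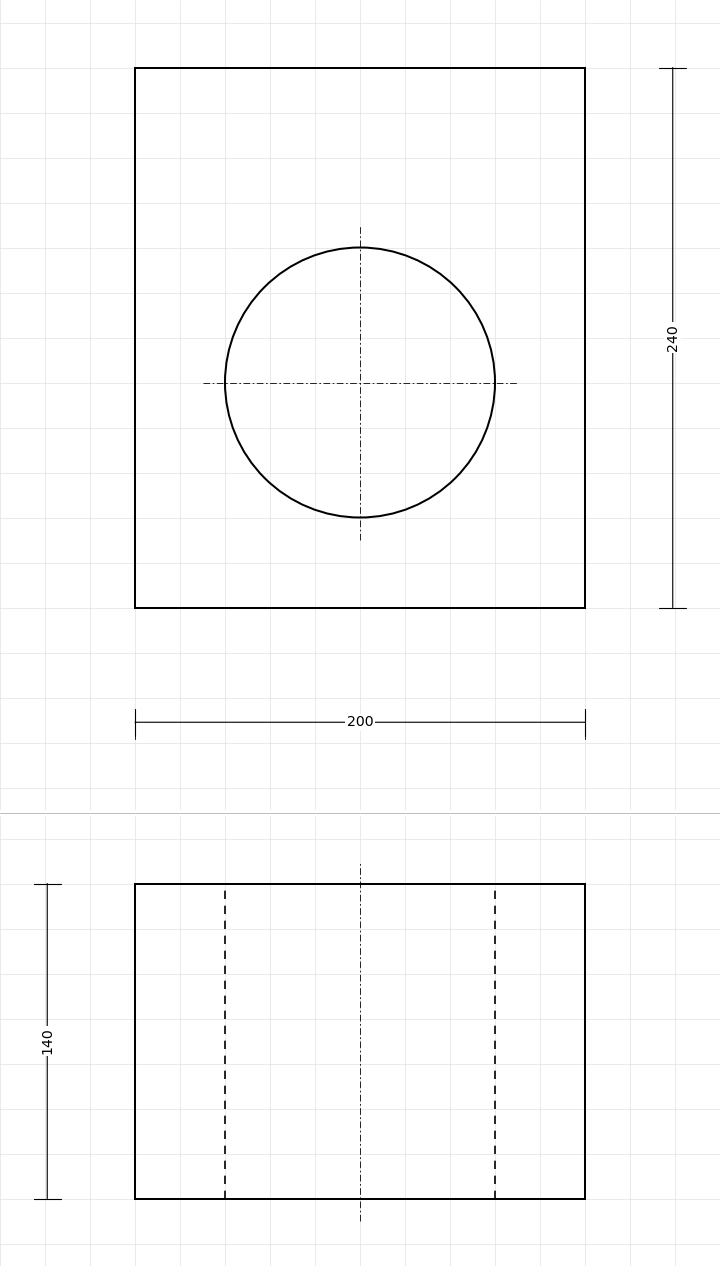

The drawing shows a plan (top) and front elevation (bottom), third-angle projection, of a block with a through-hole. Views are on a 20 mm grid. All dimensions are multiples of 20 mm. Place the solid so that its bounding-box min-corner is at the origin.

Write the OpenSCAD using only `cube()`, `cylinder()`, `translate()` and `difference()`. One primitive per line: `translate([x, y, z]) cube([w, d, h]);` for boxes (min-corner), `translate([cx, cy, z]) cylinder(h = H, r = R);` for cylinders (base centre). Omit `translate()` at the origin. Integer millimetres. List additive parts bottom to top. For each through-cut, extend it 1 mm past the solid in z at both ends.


difference() {
  cube([200, 240, 140]);
  translate([100, 100, -1]) cylinder(h = 142, r = 60);
}


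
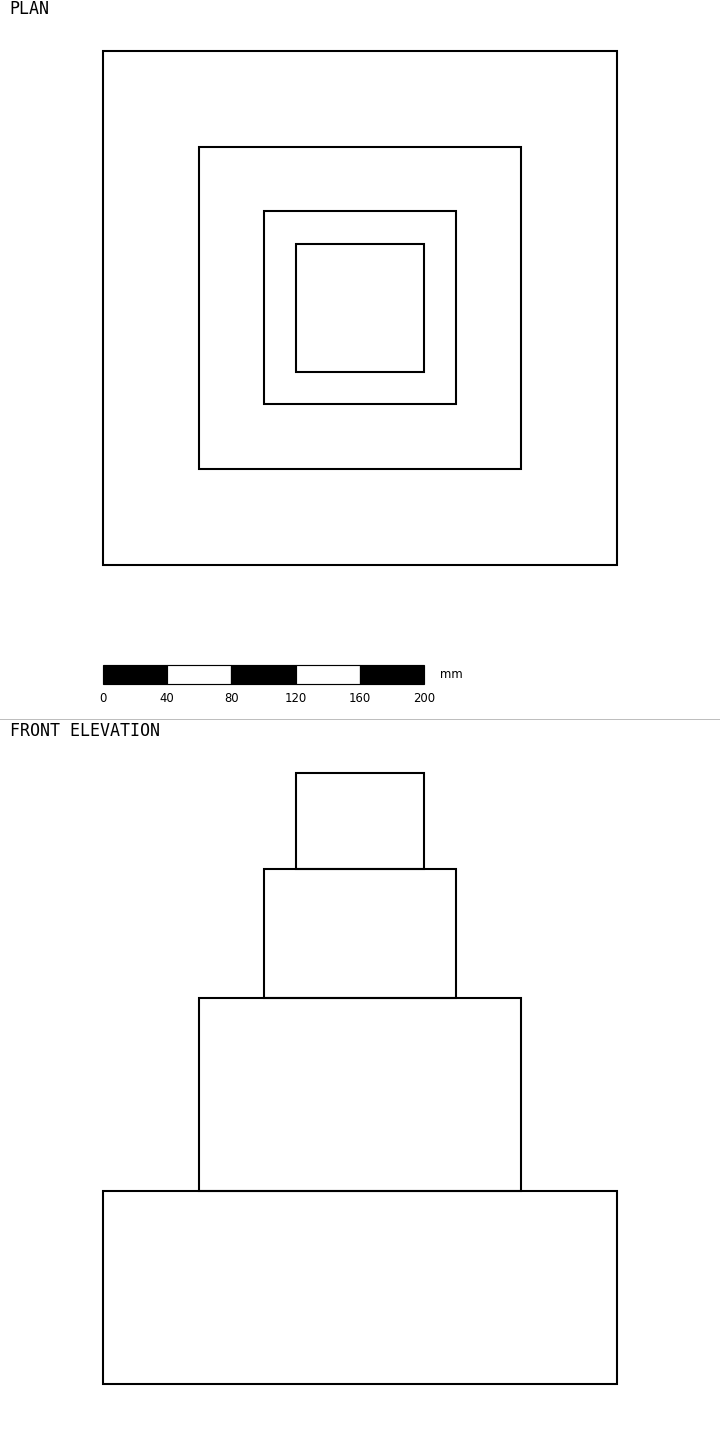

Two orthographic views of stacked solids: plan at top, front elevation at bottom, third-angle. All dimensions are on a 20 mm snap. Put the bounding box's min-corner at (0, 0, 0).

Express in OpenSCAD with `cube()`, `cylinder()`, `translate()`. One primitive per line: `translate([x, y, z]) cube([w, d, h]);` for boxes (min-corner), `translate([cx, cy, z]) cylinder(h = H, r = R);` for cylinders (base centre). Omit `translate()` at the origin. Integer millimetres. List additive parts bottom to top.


cube([320, 320, 120]);
translate([60, 60, 120]) cube([200, 200, 120]);
translate([100, 100, 240]) cube([120, 120, 80]);
translate([120, 120, 320]) cube([80, 80, 60]);
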